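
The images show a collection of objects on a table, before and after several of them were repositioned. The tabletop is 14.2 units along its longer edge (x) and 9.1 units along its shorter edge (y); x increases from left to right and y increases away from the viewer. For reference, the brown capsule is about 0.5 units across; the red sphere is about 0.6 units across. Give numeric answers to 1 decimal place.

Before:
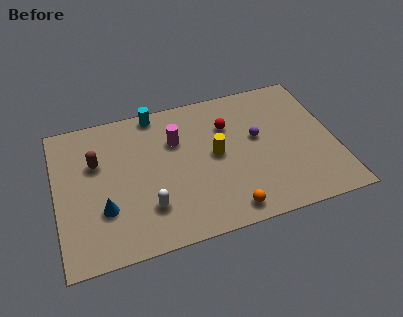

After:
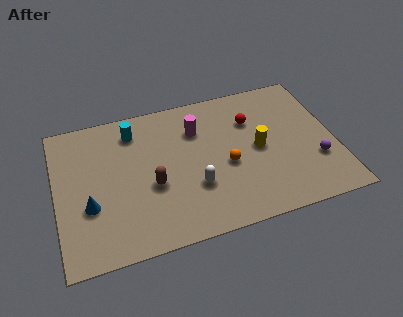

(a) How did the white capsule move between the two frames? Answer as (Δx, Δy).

(2.4, 0.6)

The white capsule started near (4.5, 2.4) and ended near (6.9, 3.0).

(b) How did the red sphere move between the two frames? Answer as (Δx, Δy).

(1.2, 0.0)

The red sphere was at about (8.9, 6.4) and moved to about (10.1, 6.4).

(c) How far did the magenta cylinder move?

1.2

From (6.2, 6.2) to (7.3, 6.6), the magenta cylinder covered √(1.1² + 0.4²) ≈ 1.2 units.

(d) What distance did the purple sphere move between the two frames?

3.6

The purple sphere moved from about (10.3, 5.2) to (13.1, 2.9), a distance of √(2.8² + 2.3²) ≈ 3.6.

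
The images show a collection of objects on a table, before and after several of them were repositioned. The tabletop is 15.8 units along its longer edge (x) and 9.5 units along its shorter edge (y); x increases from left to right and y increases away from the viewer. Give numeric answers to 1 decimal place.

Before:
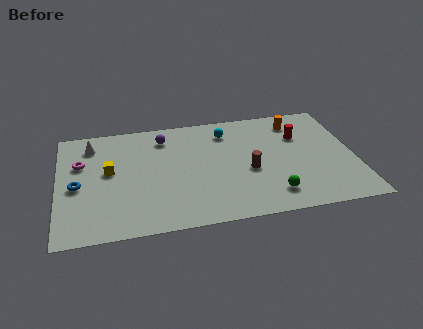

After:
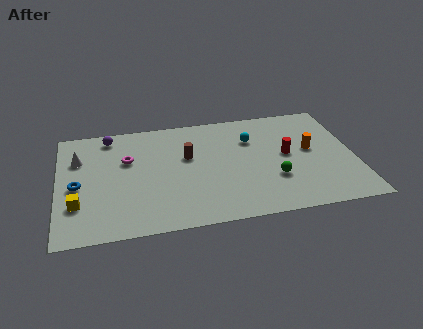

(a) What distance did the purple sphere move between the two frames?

3.0

The purple sphere moved from about (5.7, 7.7) to (2.8, 8.3), a distance of √(2.9² + 0.6²) ≈ 3.0.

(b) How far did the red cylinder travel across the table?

1.7

The red cylinder was near (13.0, 6.5) before and (12.2, 5.0) after, so it travelled √(0.8² + 1.5²) ≈ 1.7 units.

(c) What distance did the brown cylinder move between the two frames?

3.7

The brown cylinder moved from about (10.1, 4.0) to (6.9, 5.8), a distance of √(3.2² + 1.8²) ≈ 3.7.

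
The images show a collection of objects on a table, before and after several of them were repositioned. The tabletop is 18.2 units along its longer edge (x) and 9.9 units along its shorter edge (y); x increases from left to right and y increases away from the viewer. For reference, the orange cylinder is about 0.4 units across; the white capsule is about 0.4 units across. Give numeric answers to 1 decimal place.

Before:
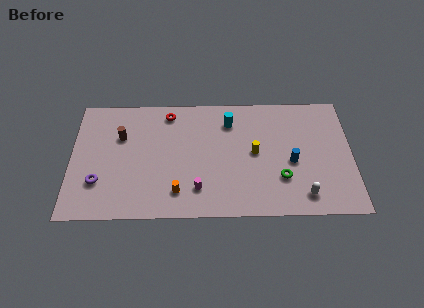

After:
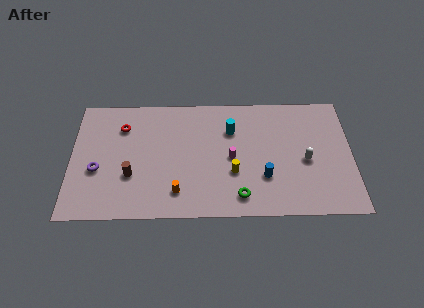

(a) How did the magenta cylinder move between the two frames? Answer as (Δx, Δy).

(2.2, 2.5)

From the two frames, the magenta cylinder sits at roughly (8.2, 2.2) before and (10.4, 4.7) after.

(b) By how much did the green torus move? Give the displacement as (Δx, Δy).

(-2.7, -1.4)

The green torus started near (13.6, 3.0) and ended near (10.9, 1.6).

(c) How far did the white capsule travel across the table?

2.8

From (15.0, 1.6) to (15.2, 4.4), the white capsule covered √(0.2² + 2.8²) ≈ 2.8 units.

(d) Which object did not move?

the orange cylinder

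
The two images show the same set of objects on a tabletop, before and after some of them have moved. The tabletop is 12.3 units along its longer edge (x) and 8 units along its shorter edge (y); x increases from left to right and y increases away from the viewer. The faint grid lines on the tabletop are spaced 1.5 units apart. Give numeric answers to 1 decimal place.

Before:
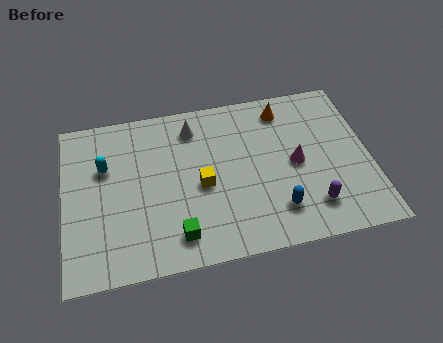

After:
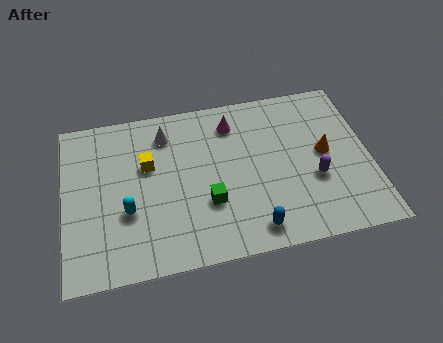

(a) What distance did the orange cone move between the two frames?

2.9

The orange cone was near (9.0, 6.7) before and (10.5, 4.2) after, so it travelled √(1.5² + 2.5²) ≈ 2.9 units.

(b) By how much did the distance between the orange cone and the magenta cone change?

+1.4

They were about 2.8 units apart before and 4.2 after — 1.4 units further apart.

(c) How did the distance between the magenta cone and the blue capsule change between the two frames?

+3.0

The distance was about 2.3 in the first image and 5.3 in the second, so they moved 3.0 units further apart.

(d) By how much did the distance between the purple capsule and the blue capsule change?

+1.8

Before: roughly 1.4 units apart; after: 3.2. That's 1.8 units further apart.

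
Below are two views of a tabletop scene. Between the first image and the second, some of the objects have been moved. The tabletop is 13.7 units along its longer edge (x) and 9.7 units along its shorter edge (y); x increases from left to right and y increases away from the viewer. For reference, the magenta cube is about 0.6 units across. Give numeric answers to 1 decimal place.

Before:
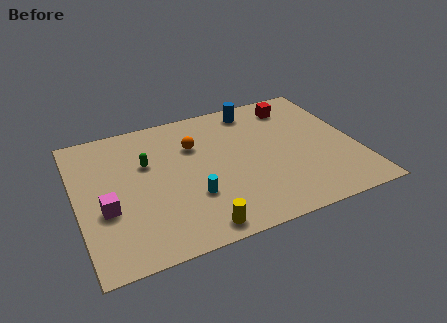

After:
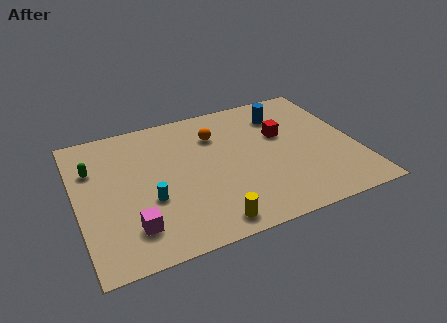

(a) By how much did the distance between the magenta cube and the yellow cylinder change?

-1.2

Before: roughly 4.9 units apart; after: 3.7. That's 1.2 units closer together.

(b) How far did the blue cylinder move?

1.6

From (9.1, 8.4) to (10.4, 7.5), the blue cylinder covered √(1.3² + 0.9²) ≈ 1.6 units.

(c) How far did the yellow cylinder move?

0.6

From (5.4, 1.0) to (6.0, 1.1), the yellow cylinder covered √(0.6² + 0.1²) ≈ 0.6 units.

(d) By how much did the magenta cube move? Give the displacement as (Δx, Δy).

(1.1, -1.6)

The magenta cube was at about (1.3, 3.7) and moved to about (2.4, 2.1).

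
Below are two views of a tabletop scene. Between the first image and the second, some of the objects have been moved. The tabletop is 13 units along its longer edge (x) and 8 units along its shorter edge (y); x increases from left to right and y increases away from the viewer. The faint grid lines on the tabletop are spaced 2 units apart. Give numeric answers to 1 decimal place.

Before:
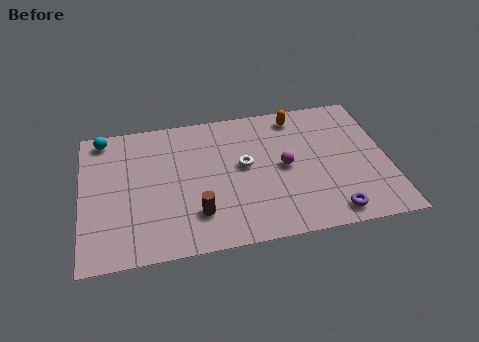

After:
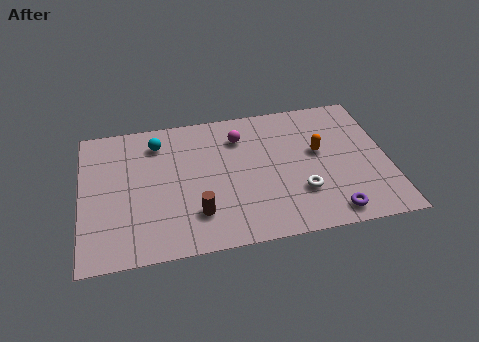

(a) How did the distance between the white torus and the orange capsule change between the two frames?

-1.1

The distance was about 3.5 in the first image and 2.4 in the second, so they moved 1.1 units closer together.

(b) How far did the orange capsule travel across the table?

2.4

The orange capsule was near (9.3, 6.9) before and (10.1, 4.6) after, so it travelled √(0.8² + 2.3²) ≈ 2.4 units.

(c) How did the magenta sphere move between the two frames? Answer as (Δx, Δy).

(-1.8, 2.1)

The magenta sphere was at about (8.6, 4.0) and moved to about (6.8, 6.1).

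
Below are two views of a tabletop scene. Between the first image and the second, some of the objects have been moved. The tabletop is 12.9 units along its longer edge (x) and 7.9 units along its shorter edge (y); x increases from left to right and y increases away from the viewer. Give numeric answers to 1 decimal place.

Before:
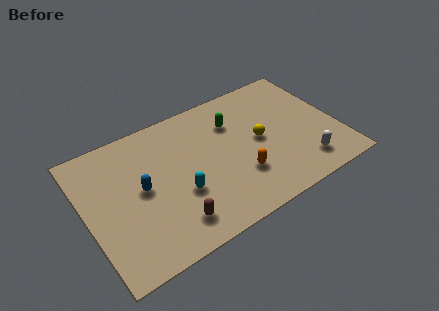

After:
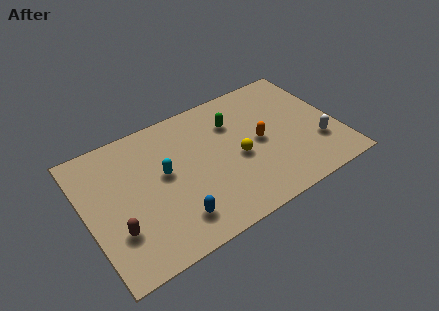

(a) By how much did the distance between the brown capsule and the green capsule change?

+1.6

They were about 5.7 units apart before and 7.3 after — 1.6 units further apart.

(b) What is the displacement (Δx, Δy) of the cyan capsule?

(-0.6, 1.5)

The cyan capsule was at about (4.6, 2.9) and moved to about (4.0, 4.4).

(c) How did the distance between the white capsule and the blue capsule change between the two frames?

-0.8

They were about 8.4 units apart before and 7.6 after — 0.8 units closer together.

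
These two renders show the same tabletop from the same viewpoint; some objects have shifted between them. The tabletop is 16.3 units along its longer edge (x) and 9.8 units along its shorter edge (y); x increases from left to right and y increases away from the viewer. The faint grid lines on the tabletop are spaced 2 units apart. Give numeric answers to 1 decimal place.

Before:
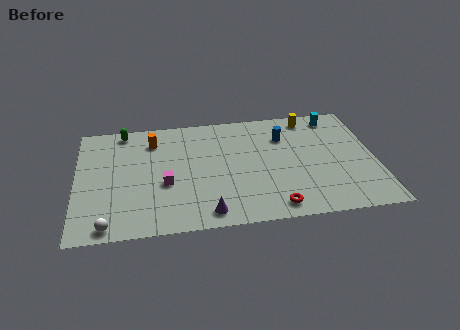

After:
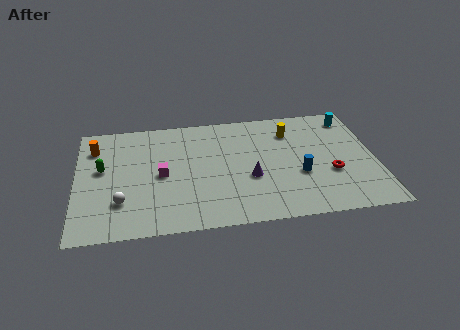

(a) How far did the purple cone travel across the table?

3.5

The purple cone moved from about (7.0, 1.2) to (9.4, 3.8), a distance of √(2.4² + 2.6²) ≈ 3.5.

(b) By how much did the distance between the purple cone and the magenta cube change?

+1.4

Before: roughly 3.5 units apart; after: 4.9. That's 1.4 units further apart.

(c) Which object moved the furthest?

the red torus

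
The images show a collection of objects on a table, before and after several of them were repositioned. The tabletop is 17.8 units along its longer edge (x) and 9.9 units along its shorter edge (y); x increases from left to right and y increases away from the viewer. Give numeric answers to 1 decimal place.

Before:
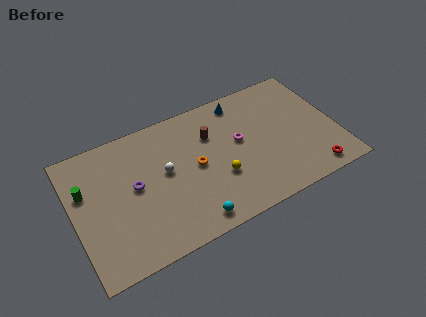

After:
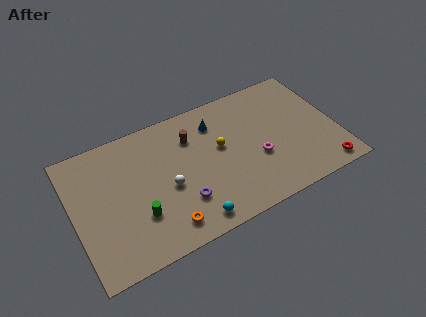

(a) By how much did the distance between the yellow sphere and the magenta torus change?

+0.3

They were about 2.7 units apart before and 3.0 after — 0.3 units further apart.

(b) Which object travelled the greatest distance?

the green cylinder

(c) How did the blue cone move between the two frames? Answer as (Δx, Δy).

(-1.9, -0.9)

The blue cone started near (11.8, 8.6) and ended near (9.9, 7.7).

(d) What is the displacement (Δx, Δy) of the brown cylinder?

(-1.3, 0.4)

The brown cylinder started near (9.5, 6.9) and ended near (8.2, 7.3).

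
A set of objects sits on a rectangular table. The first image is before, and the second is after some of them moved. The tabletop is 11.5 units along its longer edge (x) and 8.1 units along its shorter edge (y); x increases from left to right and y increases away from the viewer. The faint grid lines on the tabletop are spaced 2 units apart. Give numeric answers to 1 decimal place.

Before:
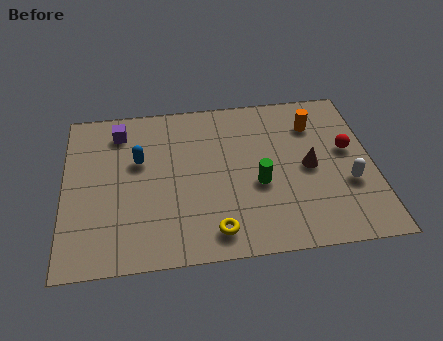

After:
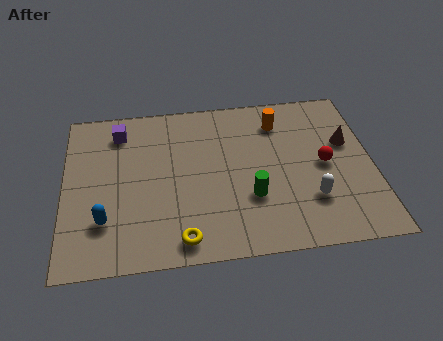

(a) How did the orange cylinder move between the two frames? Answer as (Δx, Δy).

(-1.3, 0.3)

The orange cylinder started near (9.4, 6.1) and ended near (8.1, 6.4).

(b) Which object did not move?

the purple cube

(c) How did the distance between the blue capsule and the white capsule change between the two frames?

-0.4

Before: roughly 8.0 units apart; after: 7.6. That's 0.4 units closer together.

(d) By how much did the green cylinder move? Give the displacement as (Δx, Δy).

(-0.3, -0.6)

From the two frames, the green cylinder sits at roughly (7.2, 3.3) before and (6.9, 2.7) after.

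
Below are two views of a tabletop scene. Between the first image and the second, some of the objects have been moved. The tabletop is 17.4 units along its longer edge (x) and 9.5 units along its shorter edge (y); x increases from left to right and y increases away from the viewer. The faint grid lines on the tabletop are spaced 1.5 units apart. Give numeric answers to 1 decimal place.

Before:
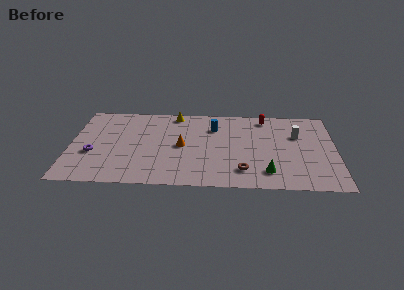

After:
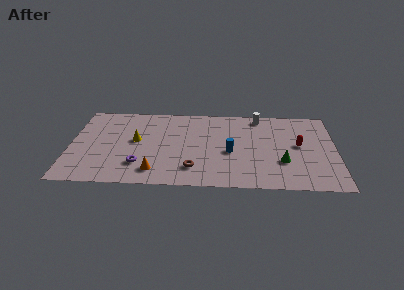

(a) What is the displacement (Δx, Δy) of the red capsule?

(2.2, -3.2)

From the two frames, the red capsule sits at roughly (12.8, 8.3) before and (15.0, 5.1) after.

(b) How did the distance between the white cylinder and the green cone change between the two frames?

+0.7

They were about 4.8 units apart before and 5.5 after — 0.7 units further apart.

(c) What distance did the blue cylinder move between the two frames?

3.1

The blue cylinder was near (9.4, 7.0) before and (10.5, 4.1) after, so it travelled √(1.1² + 2.9²) ≈ 3.1 units.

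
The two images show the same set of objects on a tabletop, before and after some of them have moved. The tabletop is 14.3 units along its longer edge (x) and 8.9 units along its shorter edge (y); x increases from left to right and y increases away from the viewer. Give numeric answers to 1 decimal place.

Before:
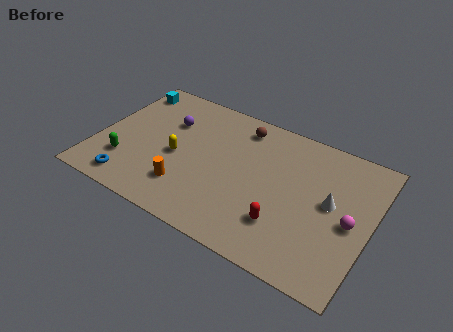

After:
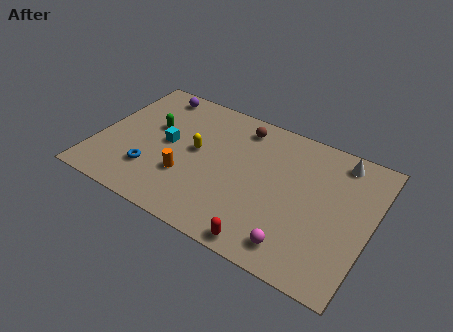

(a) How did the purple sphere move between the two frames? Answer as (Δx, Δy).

(-1.1, 1.7)

The purple sphere started near (3.4, 6.1) and ended near (2.3, 7.8).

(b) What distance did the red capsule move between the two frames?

1.7

The red capsule moved from about (10.1, 2.4) to (9.4, 0.8), a distance of √(0.7² + 1.6²) ≈ 1.7.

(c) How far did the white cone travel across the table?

2.9

The white cone was near (12.2, 4.8) before and (12.3, 7.7) after, so it travelled √(0.1² + 2.9²) ≈ 2.9 units.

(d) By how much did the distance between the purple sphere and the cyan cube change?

+0.6

Before: roughly 2.9 units apart; after: 3.5. That's 0.6 units further apart.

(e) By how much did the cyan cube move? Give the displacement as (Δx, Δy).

(2.7, -2.9)

From the two frames, the cyan cube sits at roughly (0.9, 7.5) before and (3.6, 4.6) after.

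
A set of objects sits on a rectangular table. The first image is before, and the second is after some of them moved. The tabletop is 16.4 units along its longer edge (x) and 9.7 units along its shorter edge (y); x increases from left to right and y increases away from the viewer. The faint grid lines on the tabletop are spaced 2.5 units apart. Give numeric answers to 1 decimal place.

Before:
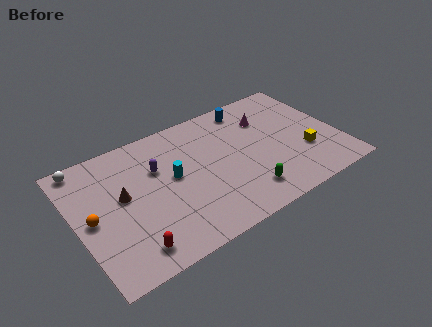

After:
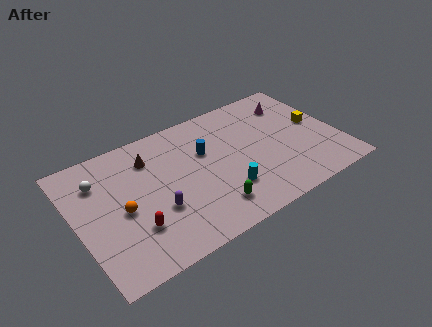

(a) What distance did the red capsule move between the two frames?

1.4

From (2.8, 1.5) to (3.2, 2.8), the red capsule covered √(0.4² + 1.3²) ≈ 1.4 units.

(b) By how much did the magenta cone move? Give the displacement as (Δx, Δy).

(1.8, 0.5)

The magenta cone was at about (12.3, 7.0) and moved to about (14.1, 7.5).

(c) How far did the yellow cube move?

2.3

From (14.1, 3.2) to (15.2, 5.2), the yellow cube covered √(1.1² + 2.0²) ≈ 2.3 units.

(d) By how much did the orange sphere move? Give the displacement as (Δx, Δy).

(1.8, -0.3)

From the two frames, the orange sphere sits at roughly (0.9, 4.7) before and (2.7, 4.4) after.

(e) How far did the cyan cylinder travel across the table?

3.9

From (6.0, 5.3) to (8.9, 2.7), the cyan cylinder covered √(2.9² + 2.6²) ≈ 3.9 units.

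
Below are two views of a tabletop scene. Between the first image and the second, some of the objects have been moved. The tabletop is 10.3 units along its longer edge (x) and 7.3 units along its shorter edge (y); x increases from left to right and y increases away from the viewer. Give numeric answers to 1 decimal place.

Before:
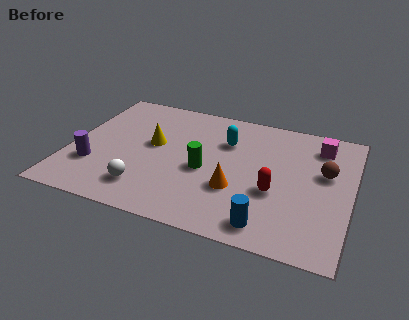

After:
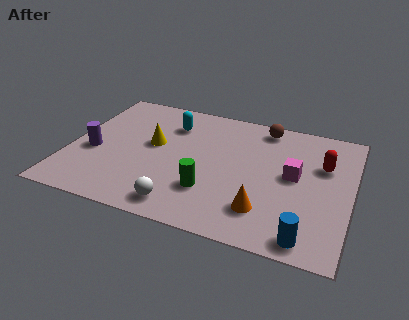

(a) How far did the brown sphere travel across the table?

3.1

From (9.3, 4.4) to (6.9, 6.4), the brown sphere covered √(2.4² + 2.0²) ≈ 3.1 units.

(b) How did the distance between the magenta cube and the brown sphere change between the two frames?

+1.3

Before: roughly 1.5 units apart; after: 2.8. That's 1.3 units further apart.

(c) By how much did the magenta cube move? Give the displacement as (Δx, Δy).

(-0.8, -2.0)

The magenta cube was at about (9.0, 5.9) and moved to about (8.2, 3.9).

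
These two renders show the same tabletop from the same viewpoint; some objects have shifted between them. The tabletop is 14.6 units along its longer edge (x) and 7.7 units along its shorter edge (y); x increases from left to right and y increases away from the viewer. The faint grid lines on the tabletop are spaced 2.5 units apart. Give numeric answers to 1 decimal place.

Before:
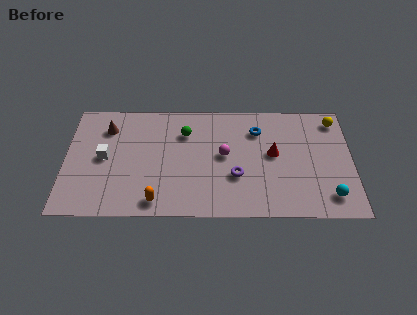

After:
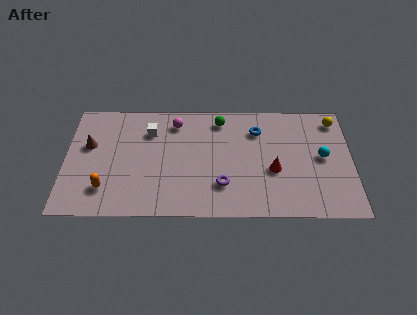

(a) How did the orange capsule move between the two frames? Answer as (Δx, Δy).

(-2.6, 0.8)

The orange capsule was at about (4.7, 1.0) and moved to about (2.1, 1.8).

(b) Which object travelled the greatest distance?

the magenta sphere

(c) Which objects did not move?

the blue torus and the yellow sphere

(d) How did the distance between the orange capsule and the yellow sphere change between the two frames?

+2.0

The distance was about 10.6 in the first image and 12.6 in the second, so they moved 2.0 units further apart.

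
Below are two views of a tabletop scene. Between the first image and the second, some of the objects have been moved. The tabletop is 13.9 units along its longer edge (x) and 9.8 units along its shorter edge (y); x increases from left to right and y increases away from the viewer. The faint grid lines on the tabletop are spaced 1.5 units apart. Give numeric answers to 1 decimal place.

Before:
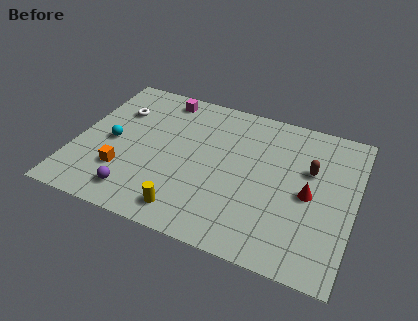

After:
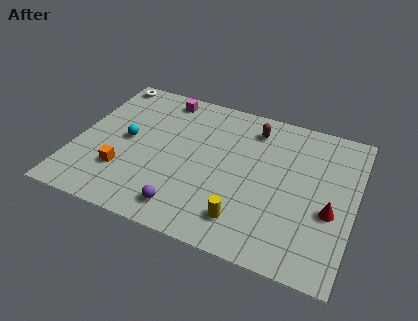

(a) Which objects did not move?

the orange cube and the magenta cube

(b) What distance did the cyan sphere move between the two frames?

0.8

From (1.8, 4.6) to (2.5, 5.0), the cyan sphere covered √(0.7² + 0.4²) ≈ 0.8 units.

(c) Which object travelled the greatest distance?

the brown capsule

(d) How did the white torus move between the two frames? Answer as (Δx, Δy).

(-0.9, 2.0)

The white torus was at about (1.8, 6.9) and moved to about (0.9, 8.9).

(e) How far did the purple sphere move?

2.5

The purple sphere moved from about (3.4, 1.6) to (5.9, 1.5), a distance of √(2.5² + 0.1²) ≈ 2.5.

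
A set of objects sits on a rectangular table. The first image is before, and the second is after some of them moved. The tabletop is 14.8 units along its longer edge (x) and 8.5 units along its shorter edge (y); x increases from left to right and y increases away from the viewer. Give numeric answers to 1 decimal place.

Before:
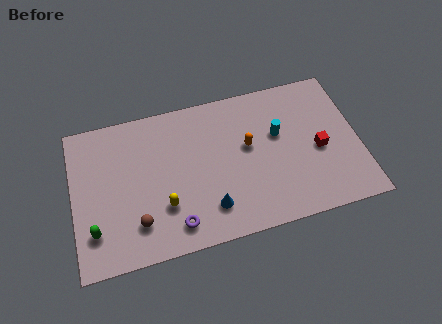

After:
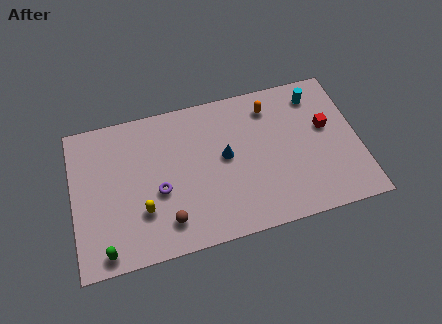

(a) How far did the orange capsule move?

2.4

From (9.1, 4.9) to (10.4, 6.9), the orange capsule covered √(1.3² + 2.0²) ≈ 2.4 units.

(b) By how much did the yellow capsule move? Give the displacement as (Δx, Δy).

(-1.1, 0.0)

The yellow capsule started near (4.6, 2.6) and ended near (3.5, 2.6).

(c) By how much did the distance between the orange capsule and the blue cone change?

-0.3

Before: roughly 3.7 units apart; after: 3.4. That's 0.3 units closer together.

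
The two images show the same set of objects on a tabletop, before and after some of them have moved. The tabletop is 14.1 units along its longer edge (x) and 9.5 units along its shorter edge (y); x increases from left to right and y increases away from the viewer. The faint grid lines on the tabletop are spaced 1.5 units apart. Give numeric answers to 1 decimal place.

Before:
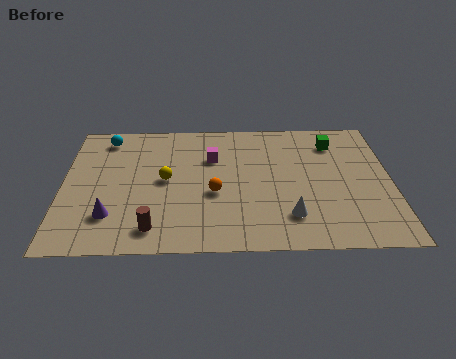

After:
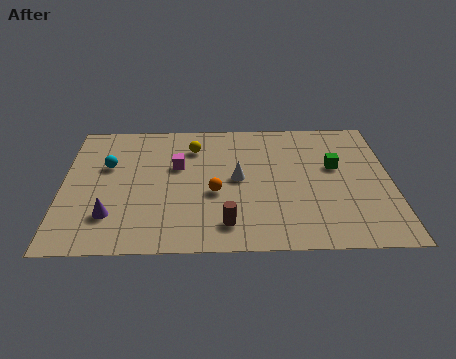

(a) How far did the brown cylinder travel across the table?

3.1

The brown cylinder was near (3.9, 1.5) before and (7.0, 1.7) after, so it travelled √(3.1² + 0.2²) ≈ 3.1 units.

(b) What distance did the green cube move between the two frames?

1.8

From (11.7, 7.5) to (11.7, 5.7), the green cube covered √(0.0² + 1.8²) ≈ 1.8 units.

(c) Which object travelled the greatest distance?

the white cone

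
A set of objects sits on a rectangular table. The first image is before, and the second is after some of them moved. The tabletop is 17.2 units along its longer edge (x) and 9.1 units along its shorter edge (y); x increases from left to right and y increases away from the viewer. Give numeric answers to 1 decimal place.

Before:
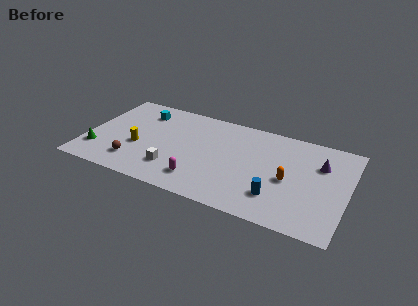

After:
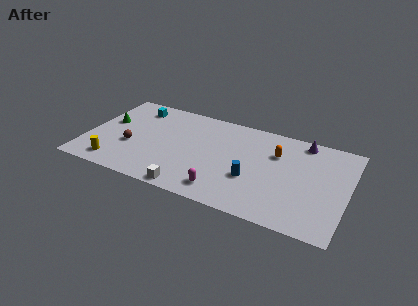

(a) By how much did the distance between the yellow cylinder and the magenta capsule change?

+2.6

The distance was about 4.6 in the first image and 7.2 in the second, so they moved 2.6 units further apart.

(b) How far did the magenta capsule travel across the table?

1.6

The magenta capsule was near (7.8, 1.9) before and (9.4, 1.5) after, so it travelled √(1.6² + 0.4²) ≈ 1.6 units.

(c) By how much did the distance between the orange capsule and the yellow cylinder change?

+1.4

The distance was about 9.9 in the first image and 11.3 in the second, so they moved 1.4 units further apart.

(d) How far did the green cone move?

3.1

The green cone moved from about (0.9, 2.3) to (1.2, 5.4), a distance of √(0.3² + 3.1²) ≈ 3.1.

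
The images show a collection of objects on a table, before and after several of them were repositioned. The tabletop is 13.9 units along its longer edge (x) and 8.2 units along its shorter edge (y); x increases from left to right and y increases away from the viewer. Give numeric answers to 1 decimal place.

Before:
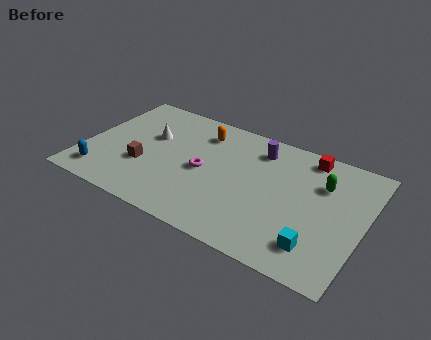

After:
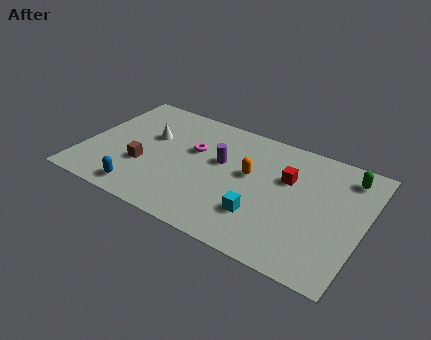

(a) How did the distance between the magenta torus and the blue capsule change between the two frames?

-0.9

They were about 5.4 units apart before and 4.5 after — 0.9 units closer together.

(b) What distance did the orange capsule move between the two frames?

3.2

From (5.5, 6.5) to (8.2, 4.7), the orange capsule covered √(2.7² + 1.8²) ≈ 3.2 units.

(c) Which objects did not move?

the white cone and the brown cube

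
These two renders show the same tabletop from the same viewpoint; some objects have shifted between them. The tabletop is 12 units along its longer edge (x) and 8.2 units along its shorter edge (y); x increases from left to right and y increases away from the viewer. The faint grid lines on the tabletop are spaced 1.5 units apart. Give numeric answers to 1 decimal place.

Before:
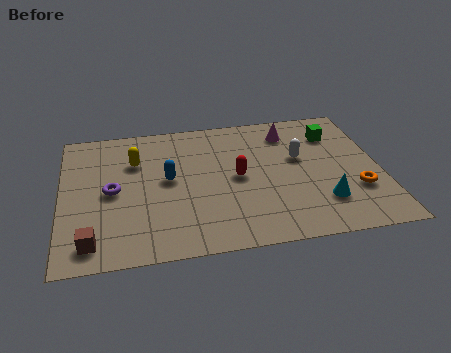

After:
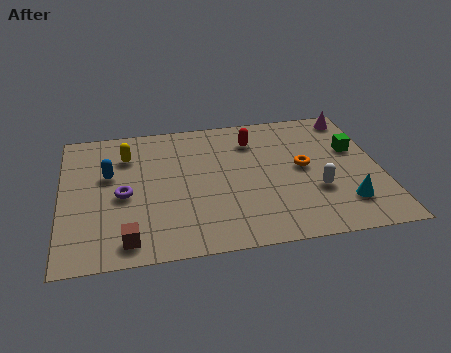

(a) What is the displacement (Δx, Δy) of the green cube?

(0.7, -1.1)

From the two frames, the green cube sits at roughly (10.4, 6.2) before and (11.1, 5.1) after.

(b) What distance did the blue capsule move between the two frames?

2.3

The blue capsule was near (4.0, 4.4) before and (1.8, 5.0) after, so it travelled √(2.2² + 0.6²) ≈ 2.3 units.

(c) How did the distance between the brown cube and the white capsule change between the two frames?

-1.4

Before: roughly 8.7 units apart; after: 7.3. That's 1.4 units closer together.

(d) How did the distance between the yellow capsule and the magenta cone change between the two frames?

+2.8

The distance was about 6.0 in the first image and 8.8 in the second, so they moved 2.8 units further apart.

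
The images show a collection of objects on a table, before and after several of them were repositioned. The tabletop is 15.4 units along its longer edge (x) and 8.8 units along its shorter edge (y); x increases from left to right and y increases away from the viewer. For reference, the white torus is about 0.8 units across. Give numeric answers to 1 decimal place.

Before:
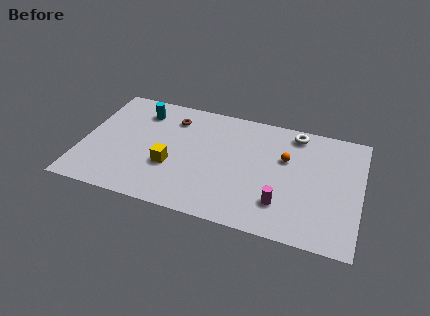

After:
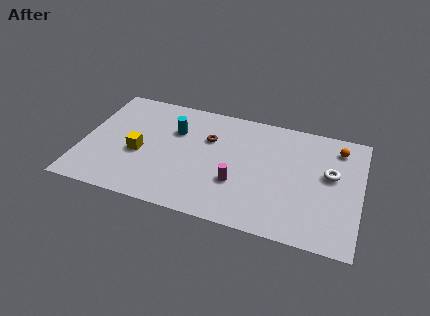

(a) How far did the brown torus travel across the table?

2.3

From (4.8, 6.9) to (6.9, 5.9), the brown torus covered √(2.1² + 1.0²) ≈ 2.3 units.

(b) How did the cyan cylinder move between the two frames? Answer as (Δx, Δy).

(2.0, -1.0)

The cyan cylinder was at about (3.0, 7.0) and moved to about (5.0, 6.0).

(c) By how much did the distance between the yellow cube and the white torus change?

+2.6

The distance was about 8.0 in the first image and 10.6 in the second, so they moved 2.6 units further apart.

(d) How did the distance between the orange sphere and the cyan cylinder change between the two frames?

+0.8

They were about 8.3 units apart before and 9.1 after — 0.8 units further apart.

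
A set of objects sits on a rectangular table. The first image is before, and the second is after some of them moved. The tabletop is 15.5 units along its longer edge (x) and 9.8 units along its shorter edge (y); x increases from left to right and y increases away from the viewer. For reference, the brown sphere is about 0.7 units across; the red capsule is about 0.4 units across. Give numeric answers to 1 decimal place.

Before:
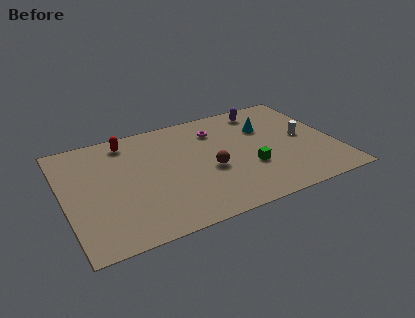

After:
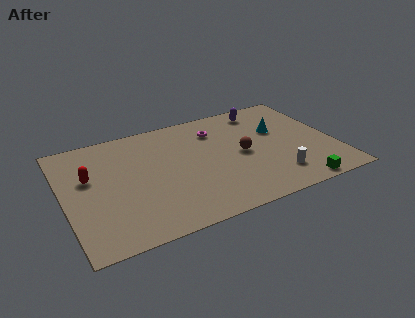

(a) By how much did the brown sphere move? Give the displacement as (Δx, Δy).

(2.0, 0.7)

The brown sphere started near (8.2, 4.1) and ended near (10.2, 4.8).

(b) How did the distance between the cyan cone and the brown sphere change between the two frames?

-1.7

Before: roughly 4.4 units apart; after: 2.7. That's 1.7 units closer together.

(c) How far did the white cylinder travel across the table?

3.5

The white cylinder was near (13.8, 5.0) before and (11.8, 2.1) after, so it travelled √(2.0² + 2.9²) ≈ 3.5 units.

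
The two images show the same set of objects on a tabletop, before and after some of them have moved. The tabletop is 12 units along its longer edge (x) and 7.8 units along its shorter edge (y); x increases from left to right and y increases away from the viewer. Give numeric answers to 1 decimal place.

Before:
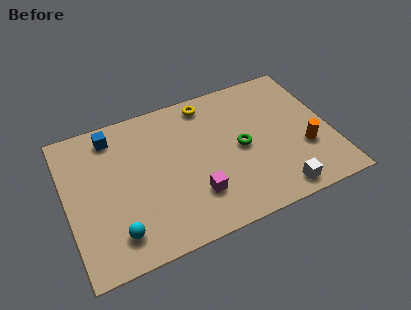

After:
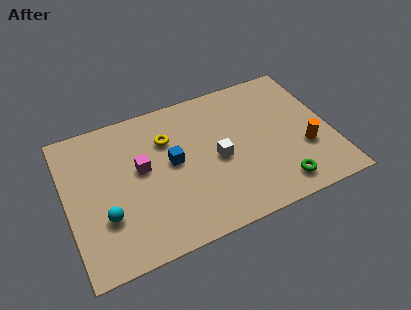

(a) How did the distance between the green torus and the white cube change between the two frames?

+0.3

The distance was about 3.2 in the first image and 3.5 in the second, so they moved 0.3 units further apart.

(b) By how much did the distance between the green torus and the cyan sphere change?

+1.5

They were about 6.3 units apart before and 7.8 after — 1.5 units further apart.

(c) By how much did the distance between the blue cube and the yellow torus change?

-3.1

Before: roughly 4.4 units apart; after: 1.3. That's 3.1 units closer together.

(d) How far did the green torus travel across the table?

3.0

The green torus moved from about (7.9, 3.8) to (9.3, 1.2), a distance of √(1.4² + 2.6²) ≈ 3.0.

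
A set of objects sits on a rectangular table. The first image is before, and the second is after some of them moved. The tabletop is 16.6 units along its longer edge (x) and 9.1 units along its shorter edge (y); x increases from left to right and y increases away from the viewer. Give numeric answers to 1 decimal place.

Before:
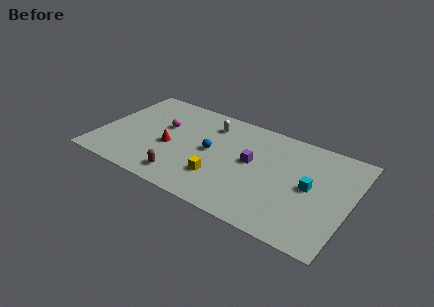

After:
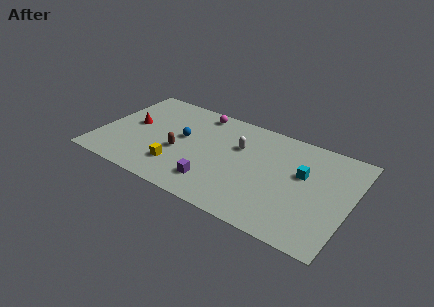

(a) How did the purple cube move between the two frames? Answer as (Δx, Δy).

(-2.1, -3.0)

The purple cube was at about (10.1, 5.0) and moved to about (8.0, 2.0).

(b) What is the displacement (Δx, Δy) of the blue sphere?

(-2.0, 0.4)

The blue sphere was at about (7.4, 4.7) and moved to about (5.4, 5.1).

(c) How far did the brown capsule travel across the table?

2.3

The brown capsule moved from about (6.0, 1.5) to (5.4, 3.7), a distance of √(0.6² + 2.2²) ≈ 2.3.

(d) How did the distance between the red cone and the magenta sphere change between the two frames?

+3.3

The distance was about 1.8 in the first image and 5.1 in the second, so they moved 3.3 units further apart.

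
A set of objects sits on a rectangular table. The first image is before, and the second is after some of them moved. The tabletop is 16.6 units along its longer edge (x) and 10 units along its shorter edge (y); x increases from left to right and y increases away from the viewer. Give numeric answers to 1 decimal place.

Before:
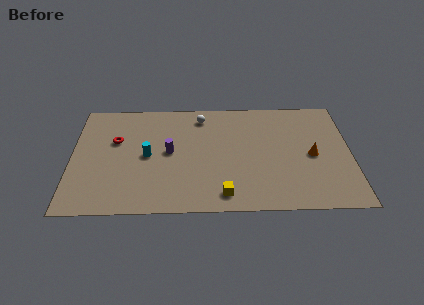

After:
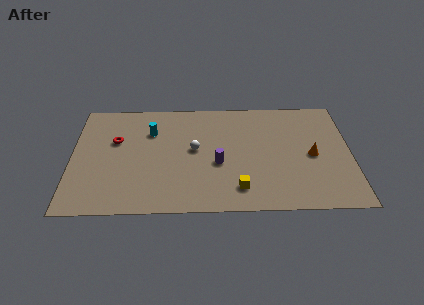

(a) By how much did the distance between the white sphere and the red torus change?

-0.7

They were about 5.5 units apart before and 4.8 after — 0.7 units closer together.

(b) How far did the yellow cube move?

1.0

From (9.0, 1.4) to (9.9, 1.9), the yellow cube covered √(0.9² + 0.5²) ≈ 1.0 units.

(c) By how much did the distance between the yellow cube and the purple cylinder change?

-2.5

The distance was about 5.0 in the first image and 2.5 in the second, so they moved 2.5 units closer together.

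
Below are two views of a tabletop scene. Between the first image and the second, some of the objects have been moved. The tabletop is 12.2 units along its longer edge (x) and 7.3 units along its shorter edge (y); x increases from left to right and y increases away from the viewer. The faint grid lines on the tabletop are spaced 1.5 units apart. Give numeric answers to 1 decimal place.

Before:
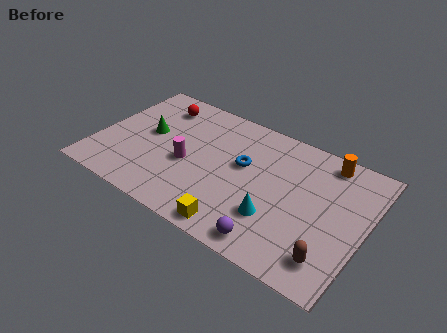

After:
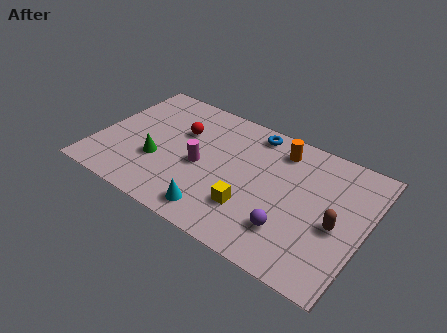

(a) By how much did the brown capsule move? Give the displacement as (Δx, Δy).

(0.0, 1.8)

From the two frames, the brown capsule sits at roughly (11.0, 1.4) before and (11.0, 3.2) after.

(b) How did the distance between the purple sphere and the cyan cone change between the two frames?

+2.0

They were about 1.3 units apart before and 3.3 after — 2.0 units further apart.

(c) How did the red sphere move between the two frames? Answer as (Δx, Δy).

(1.3, -1.1)

The red sphere started near (2.3, 5.9) and ended near (3.6, 4.8).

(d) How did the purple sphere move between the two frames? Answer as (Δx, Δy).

(0.6, 1.0)

The purple sphere was at about (8.5, 0.9) and moved to about (9.1, 1.9).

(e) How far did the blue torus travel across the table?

2.1

The blue torus was near (6.6, 4.3) before and (6.7, 6.4) after, so it travelled √(0.1² + 2.1²) ≈ 2.1 units.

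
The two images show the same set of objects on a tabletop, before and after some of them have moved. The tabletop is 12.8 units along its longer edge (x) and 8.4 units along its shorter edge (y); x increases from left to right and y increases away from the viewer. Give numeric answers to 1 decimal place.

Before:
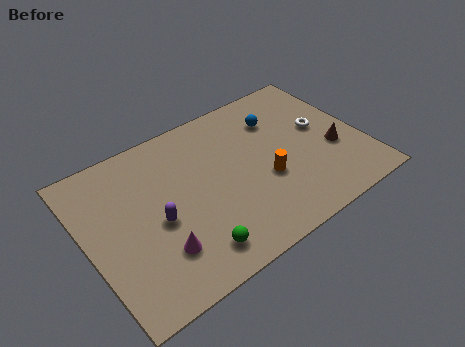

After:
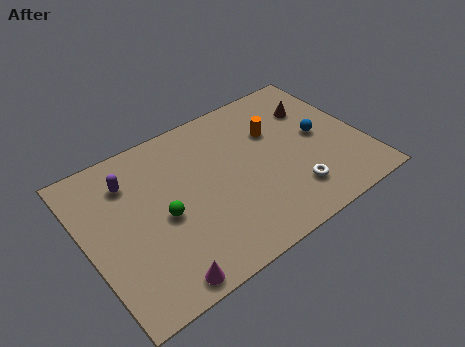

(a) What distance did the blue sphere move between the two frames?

2.5

The blue sphere was near (9.3, 6.2) before and (10.9, 4.3) after, so it travelled √(1.6² + 1.9²) ≈ 2.5 units.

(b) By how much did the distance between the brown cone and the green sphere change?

+0.6

Before: roughly 7.3 units apart; after: 7.9. That's 0.6 units further apart.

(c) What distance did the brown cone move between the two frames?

2.8

From (11.4, 3.2) to (11.0, 6.0), the brown cone covered √(0.4² + 2.8²) ≈ 2.8 units.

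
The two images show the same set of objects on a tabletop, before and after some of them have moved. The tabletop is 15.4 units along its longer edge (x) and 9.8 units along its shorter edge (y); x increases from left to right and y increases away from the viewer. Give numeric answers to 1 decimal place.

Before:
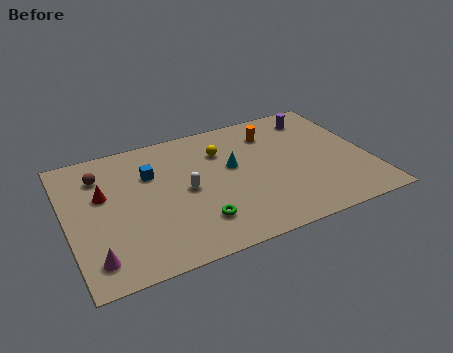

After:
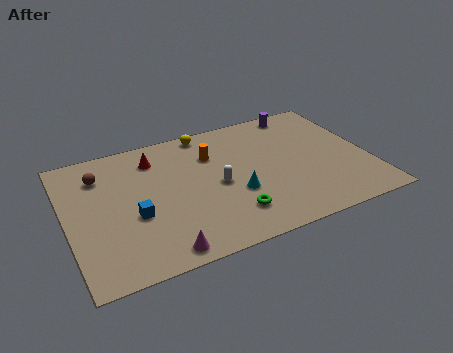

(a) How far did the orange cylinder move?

3.3

The orange cylinder was near (10.8, 7.6) before and (7.6, 7.0) after, so it travelled √(3.2² + 0.6²) ≈ 3.3 units.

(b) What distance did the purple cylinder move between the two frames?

1.0

The purple cylinder moved from about (13.2, 8.1) to (12.5, 8.8), a distance of √(0.7² + 0.7²) ≈ 1.0.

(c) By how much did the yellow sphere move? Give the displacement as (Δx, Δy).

(-0.6, 1.8)

From the two frames, the yellow sphere sits at roughly (8.1, 7.1) before and (7.5, 8.9) after.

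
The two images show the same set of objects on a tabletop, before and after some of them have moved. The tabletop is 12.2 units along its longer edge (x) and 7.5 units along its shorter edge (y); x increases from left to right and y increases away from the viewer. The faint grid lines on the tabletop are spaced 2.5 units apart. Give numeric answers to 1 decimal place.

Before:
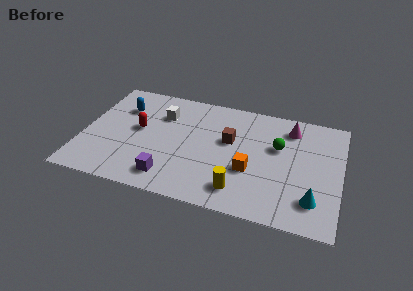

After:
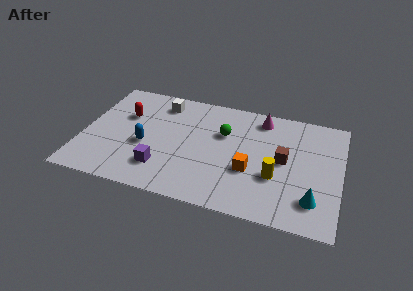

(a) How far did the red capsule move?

1.1

From (2.6, 4.1) to (1.9, 4.9), the red capsule covered √(0.7² + 0.8²) ≈ 1.1 units.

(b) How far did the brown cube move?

2.7

The brown cube moved from about (6.9, 4.5) to (9.5, 3.9), a distance of √(2.6² + 0.6²) ≈ 2.7.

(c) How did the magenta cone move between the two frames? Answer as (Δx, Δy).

(-1.4, 0.3)

From the two frames, the magenta cone sits at roughly (9.7, 6.1) before and (8.3, 6.4) after.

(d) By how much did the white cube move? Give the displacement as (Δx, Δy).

(-0.1, 0.8)

The white cube started near (3.6, 5.4) and ended near (3.5, 6.2).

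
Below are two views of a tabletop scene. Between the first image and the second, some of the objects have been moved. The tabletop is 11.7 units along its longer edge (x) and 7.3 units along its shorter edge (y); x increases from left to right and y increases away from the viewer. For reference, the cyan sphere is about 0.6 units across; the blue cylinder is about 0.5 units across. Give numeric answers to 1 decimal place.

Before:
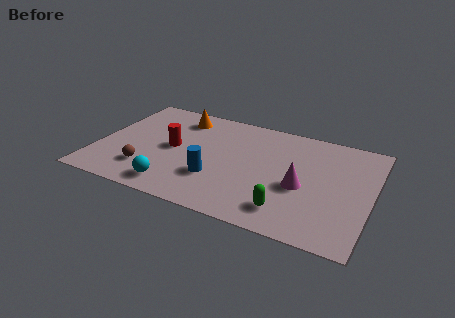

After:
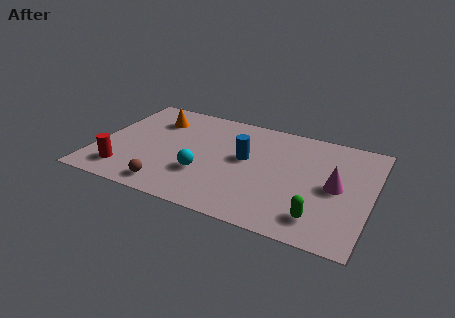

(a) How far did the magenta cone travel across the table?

1.5

From (8.8, 3.1) to (10.2, 3.6), the magenta cone covered √(1.4² + 0.5²) ≈ 1.5 units.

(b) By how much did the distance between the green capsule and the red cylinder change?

+2.6

They were about 5.7 units apart before and 8.3 after — 2.6 units further apart.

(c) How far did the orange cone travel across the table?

1.1

The orange cone moved from about (3.2, 6.0) to (2.2, 5.5), a distance of √(1.0² + 0.5²) ≈ 1.1.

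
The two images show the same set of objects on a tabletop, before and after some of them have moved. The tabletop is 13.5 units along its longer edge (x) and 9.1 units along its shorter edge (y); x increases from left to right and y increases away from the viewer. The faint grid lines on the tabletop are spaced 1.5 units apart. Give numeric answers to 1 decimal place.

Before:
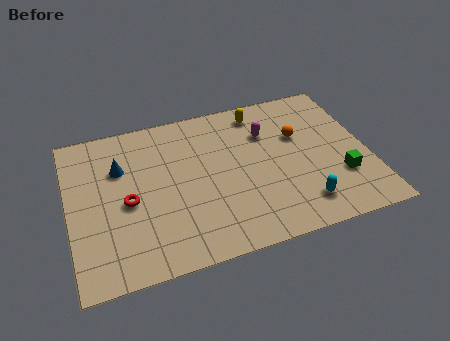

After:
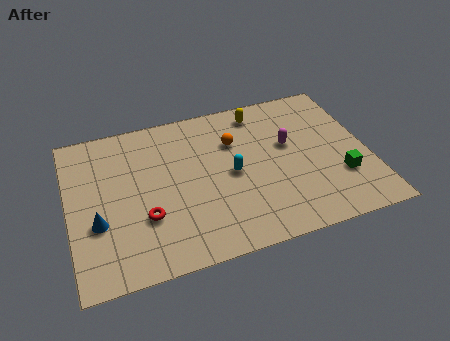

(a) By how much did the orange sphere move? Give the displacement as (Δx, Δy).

(-2.9, 0.5)

The orange sphere started near (10.5, 5.8) and ended near (7.6, 6.3).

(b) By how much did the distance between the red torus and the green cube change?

-0.8

The distance was about 9.6 in the first image and 8.8 in the second, so they moved 0.8 units closer together.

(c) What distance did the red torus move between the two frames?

1.3

From (2.6, 4.1) to (3.3, 3.0), the red torus covered √(0.7² + 1.1²) ≈ 1.3 units.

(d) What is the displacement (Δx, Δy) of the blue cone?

(-1.2, -2.9)

The blue cone started near (2.4, 6.2) and ended near (1.2, 3.3).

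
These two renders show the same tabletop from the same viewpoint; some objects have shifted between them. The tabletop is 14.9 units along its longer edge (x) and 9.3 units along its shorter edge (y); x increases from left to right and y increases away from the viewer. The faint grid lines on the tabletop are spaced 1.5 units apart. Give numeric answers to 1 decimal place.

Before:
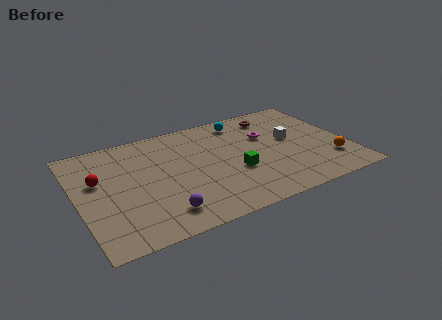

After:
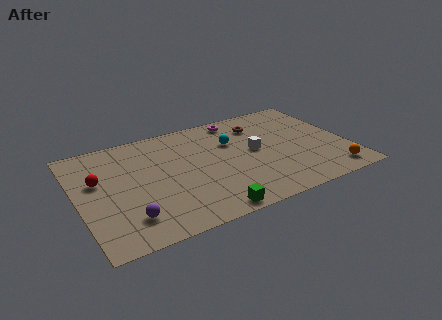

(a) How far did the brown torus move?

1.0

From (11.3, 7.7) to (10.4, 7.2), the brown torus covered √(0.9² + 0.5²) ≈ 1.0 units.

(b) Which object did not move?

the red sphere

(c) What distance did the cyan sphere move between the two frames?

1.9

The cyan sphere was near (9.5, 7.9) before and (8.7, 6.2) after, so it travelled √(0.8² + 1.7²) ≈ 1.9 units.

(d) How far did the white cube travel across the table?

2.1

The white cube was near (11.9, 5.2) before and (9.8, 4.9) after, so it travelled √(2.1² + 0.3²) ≈ 2.1 units.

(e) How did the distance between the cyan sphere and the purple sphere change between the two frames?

-0.6

The distance was about 8.2 in the first image and 7.6 in the second, so they moved 0.6 units closer together.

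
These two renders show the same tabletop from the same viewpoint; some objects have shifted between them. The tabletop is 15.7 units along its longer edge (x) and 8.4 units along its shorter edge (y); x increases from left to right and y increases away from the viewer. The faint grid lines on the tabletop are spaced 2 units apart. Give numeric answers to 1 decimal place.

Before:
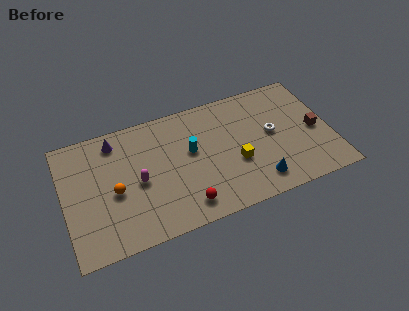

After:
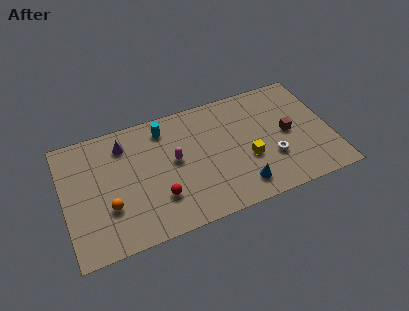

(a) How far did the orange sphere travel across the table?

1.0

The orange sphere moved from about (2.9, 3.7) to (2.5, 2.8), a distance of √(0.4² + 0.9²) ≈ 1.0.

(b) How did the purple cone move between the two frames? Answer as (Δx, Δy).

(0.5, -0.4)

From the two frames, the purple cone sits at roughly (3.2, 7.1) before and (3.7, 6.7) after.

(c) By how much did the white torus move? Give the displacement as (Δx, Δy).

(-0.2, -1.7)

The white torus started near (12.3, 4.5) and ended near (12.1, 2.8).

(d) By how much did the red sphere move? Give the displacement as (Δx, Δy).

(-1.4, 1.0)

From the two frames, the red sphere sits at roughly (6.8, 1.4) before and (5.4, 2.4) after.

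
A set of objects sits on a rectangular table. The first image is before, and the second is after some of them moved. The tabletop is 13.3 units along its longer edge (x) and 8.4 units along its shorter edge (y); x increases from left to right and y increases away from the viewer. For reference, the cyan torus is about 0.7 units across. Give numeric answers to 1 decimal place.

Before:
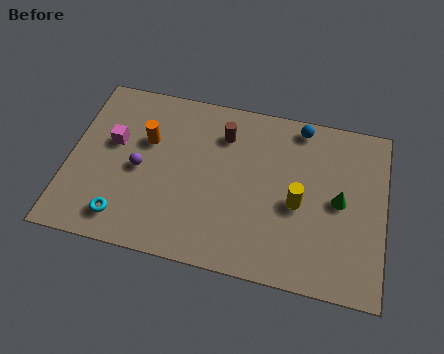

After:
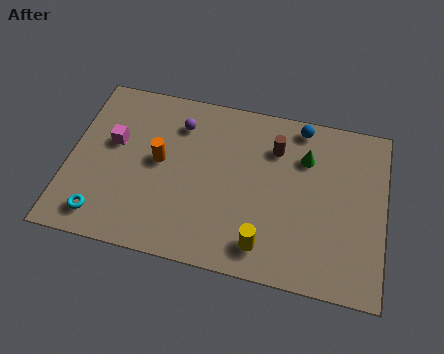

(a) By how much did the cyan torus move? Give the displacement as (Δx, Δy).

(-0.9, -0.1)

The cyan torus started near (2.5, 1.4) and ended near (1.6, 1.3).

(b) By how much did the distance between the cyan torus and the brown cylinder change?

+2.2

The distance was about 6.3 in the first image and 8.5 in the second, so they moved 2.2 units further apart.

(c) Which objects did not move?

the magenta cube and the blue sphere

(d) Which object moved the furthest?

the purple sphere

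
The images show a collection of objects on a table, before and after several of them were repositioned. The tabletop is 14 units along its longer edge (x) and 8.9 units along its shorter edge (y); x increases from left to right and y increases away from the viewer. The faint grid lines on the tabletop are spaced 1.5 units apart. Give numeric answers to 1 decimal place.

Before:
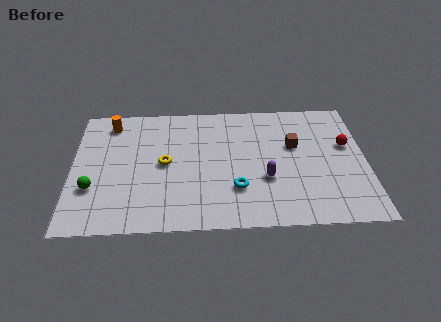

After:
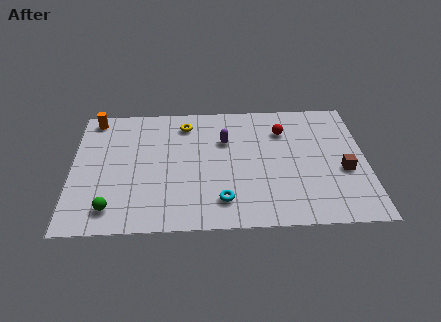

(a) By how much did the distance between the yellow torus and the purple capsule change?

-2.7

The distance was about 5.0 in the first image and 2.3 in the second, so they moved 2.7 units closer together.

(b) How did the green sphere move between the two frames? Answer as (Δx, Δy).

(0.9, -1.4)

The green sphere was at about (1.0, 2.9) and moved to about (1.9, 1.5).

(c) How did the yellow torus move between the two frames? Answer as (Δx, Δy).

(1.0, 2.8)

The yellow torus started near (4.4, 4.5) and ended near (5.4, 7.3).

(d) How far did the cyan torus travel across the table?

1.1

From (7.8, 2.6) to (7.1, 1.8), the cyan torus covered √(0.7² + 0.8²) ≈ 1.1 units.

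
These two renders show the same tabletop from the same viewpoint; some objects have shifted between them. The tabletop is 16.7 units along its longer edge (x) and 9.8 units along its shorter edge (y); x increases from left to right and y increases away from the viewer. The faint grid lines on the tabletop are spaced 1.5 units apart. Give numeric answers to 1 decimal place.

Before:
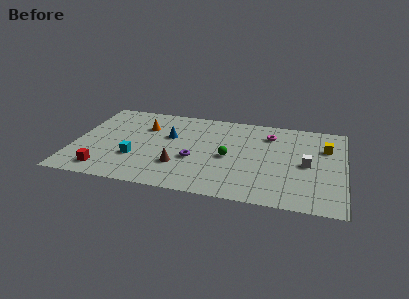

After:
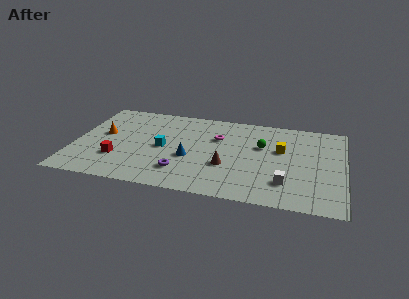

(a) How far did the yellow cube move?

2.8

From (15.5, 6.8) to (12.8, 6.0), the yellow cube covered √(2.7² + 0.8²) ≈ 2.8 units.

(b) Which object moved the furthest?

the magenta torus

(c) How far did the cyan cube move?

2.2

The cyan cube moved from about (3.9, 3.2) to (5.5, 4.7), a distance of √(1.6² + 1.5²) ≈ 2.2.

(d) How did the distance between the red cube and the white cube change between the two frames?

-2.3

They were about 12.7 units apart before and 10.4 after — 2.3 units closer together.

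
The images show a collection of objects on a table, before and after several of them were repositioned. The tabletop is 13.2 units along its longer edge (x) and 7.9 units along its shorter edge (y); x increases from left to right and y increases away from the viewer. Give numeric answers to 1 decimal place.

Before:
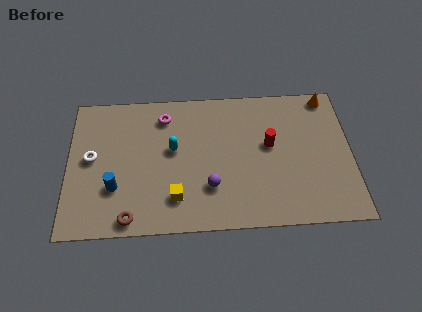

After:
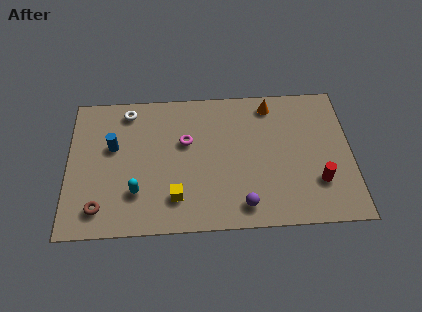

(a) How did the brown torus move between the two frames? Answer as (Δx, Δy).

(-1.4, 0.6)

The brown torus was at about (2.9, 0.8) and moved to about (1.5, 1.4).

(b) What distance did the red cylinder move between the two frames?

3.1

The red cylinder was near (9.4, 4.5) before and (11.6, 2.3) after, so it travelled √(2.2² + 2.2²) ≈ 3.1 units.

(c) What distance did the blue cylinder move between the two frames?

2.3

From (2.2, 2.5) to (2.1, 4.8), the blue cylinder covered √(0.1² + 2.3²) ≈ 2.3 units.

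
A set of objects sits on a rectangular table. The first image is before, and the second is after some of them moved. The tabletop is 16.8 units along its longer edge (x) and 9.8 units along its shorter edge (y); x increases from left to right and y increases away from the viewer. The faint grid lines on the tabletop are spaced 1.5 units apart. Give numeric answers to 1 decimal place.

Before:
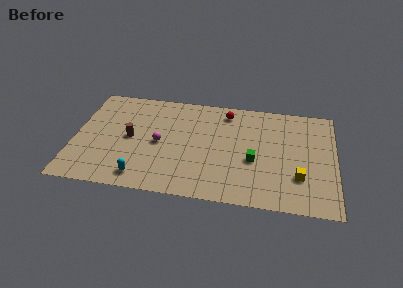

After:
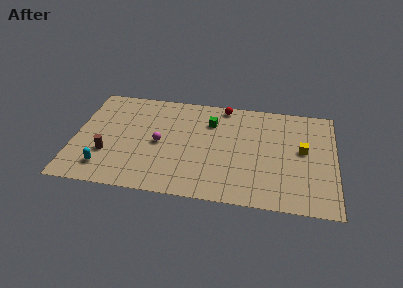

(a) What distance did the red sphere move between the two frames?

0.6

From (9.7, 8.3) to (9.5, 8.9), the red sphere covered √(0.2² + 0.6²) ≈ 0.6 units.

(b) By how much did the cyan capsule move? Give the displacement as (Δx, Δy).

(-2.4, 0.5)

From the two frames, the cyan capsule sits at roughly (4.5, 1.4) before and (2.1, 1.9) after.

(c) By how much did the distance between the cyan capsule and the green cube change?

+0.9

Before: roughly 7.6 units apart; after: 8.5. That's 0.9 units further apart.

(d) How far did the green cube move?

4.3

From (11.6, 4.0) to (8.7, 7.2), the green cube covered √(2.9² + 3.2²) ≈ 4.3 units.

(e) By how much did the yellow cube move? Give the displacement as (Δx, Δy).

(0.2, 2.5)

The yellow cube started near (14.5, 2.9) and ended near (14.7, 5.4).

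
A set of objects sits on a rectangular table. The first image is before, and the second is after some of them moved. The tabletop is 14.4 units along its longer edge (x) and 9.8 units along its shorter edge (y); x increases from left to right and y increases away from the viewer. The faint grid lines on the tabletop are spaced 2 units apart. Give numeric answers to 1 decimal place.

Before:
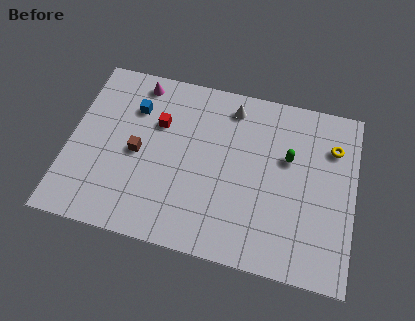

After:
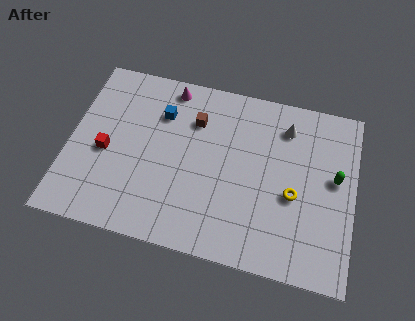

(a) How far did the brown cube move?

3.7

The brown cube moved from about (3.5, 4.6) to (6.2, 7.1), a distance of √(2.7² + 2.5²) ≈ 3.7.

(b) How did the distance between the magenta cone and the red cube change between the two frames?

+2.9

They were about 2.4 units apart before and 5.3 after — 2.9 units further apart.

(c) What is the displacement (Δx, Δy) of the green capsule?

(2.4, -0.6)

From the two frames, the green capsule sits at roughly (11.0, 6.1) before and (13.4, 5.5) after.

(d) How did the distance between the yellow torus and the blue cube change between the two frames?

-2.6

The distance was about 10.1 in the first image and 7.5 in the second, so they moved 2.6 units closer together.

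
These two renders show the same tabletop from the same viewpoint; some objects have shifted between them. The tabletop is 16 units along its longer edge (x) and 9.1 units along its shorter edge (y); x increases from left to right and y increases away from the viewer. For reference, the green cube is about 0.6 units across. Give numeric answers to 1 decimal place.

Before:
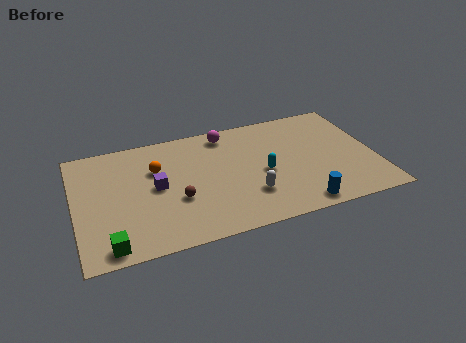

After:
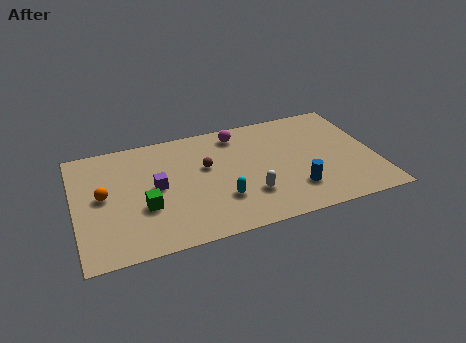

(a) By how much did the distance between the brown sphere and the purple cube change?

+1.2

They were about 1.6 units apart before and 2.8 after — 1.2 units further apart.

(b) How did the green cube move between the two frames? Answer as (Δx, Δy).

(2.0, 2.3)

The green cube was at about (1.6, 1.0) and moved to about (3.6, 3.3).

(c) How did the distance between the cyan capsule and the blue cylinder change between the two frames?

+0.4

Before: roughly 3.5 units apart; after: 3.9. That's 0.4 units further apart.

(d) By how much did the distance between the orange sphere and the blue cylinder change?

+1.5

Before: roughly 8.8 units apart; after: 10.3. That's 1.5 units further apart.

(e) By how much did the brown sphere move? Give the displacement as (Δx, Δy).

(1.7, 2.1)

From the two frames, the brown sphere sits at roughly (5.3, 3.4) before and (7.0, 5.5) after.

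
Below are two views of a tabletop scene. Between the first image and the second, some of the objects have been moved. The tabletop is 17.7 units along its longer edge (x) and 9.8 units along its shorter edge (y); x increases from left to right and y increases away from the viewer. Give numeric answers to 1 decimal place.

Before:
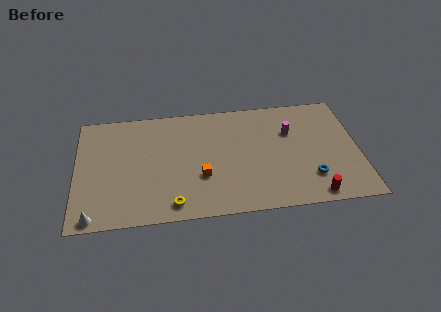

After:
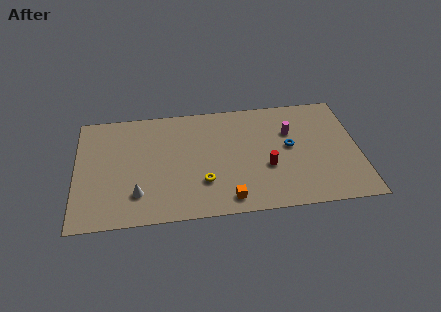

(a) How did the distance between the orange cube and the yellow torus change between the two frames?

-0.6

Before: roughly 2.8 units apart; after: 2.2. That's 0.6 units closer together.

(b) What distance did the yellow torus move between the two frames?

2.5

The yellow torus was near (6.0, 1.3) before and (7.9, 2.9) after, so it travelled √(1.9² + 1.6²) ≈ 2.5 units.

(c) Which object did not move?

the magenta cylinder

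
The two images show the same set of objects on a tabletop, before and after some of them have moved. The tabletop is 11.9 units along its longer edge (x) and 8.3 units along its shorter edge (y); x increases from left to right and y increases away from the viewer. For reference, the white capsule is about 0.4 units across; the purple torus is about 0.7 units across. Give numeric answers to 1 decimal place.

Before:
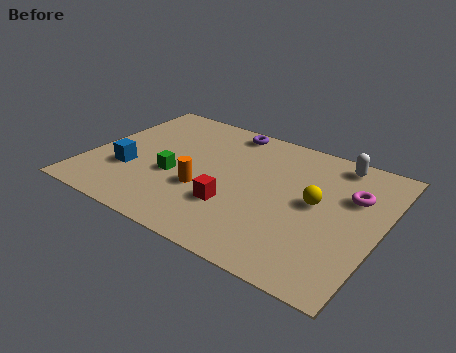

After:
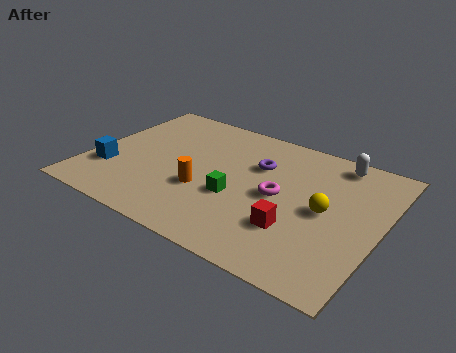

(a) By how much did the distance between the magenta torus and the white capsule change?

+1.7

They were about 2.0 units apart before and 3.7 after — 1.7 units further apart.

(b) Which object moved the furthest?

the magenta torus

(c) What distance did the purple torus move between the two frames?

2.4

From (5.1, 7.4) to (6.7, 5.6), the purple torus covered √(1.6² + 1.8²) ≈ 2.4 units.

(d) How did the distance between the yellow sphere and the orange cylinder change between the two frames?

+0.3

Before: roughly 4.6 units apart; after: 4.9. That's 0.3 units further apart.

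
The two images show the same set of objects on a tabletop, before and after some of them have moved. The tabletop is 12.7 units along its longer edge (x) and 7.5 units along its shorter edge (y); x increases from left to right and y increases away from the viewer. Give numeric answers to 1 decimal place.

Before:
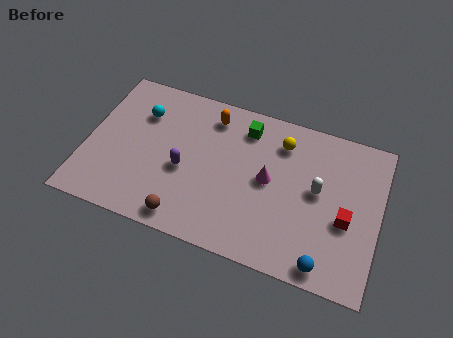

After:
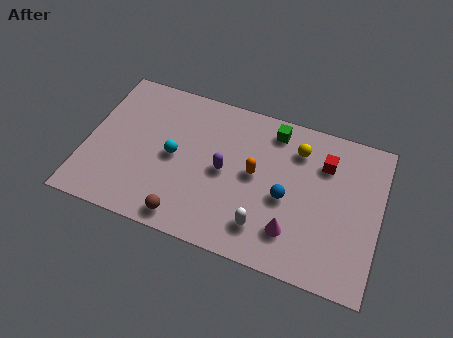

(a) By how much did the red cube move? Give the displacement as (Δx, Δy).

(-1.1, 2.4)

From the two frames, the red cube sits at roughly (11.3, 3.1) before and (10.2, 5.5) after.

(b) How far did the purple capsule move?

1.8

The purple capsule was near (4.3, 3.2) before and (6.0, 3.7) after, so it travelled √(1.7² + 0.5²) ≈ 1.8 units.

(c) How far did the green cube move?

1.2

The green cube moved from about (6.7, 6.1) to (7.9, 6.4), a distance of √(1.2² + 0.3²) ≈ 1.2.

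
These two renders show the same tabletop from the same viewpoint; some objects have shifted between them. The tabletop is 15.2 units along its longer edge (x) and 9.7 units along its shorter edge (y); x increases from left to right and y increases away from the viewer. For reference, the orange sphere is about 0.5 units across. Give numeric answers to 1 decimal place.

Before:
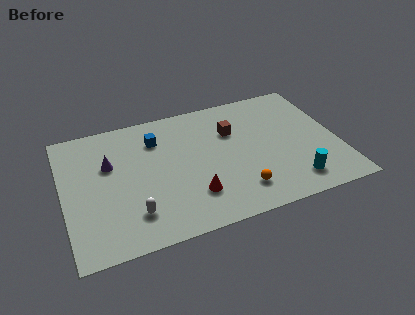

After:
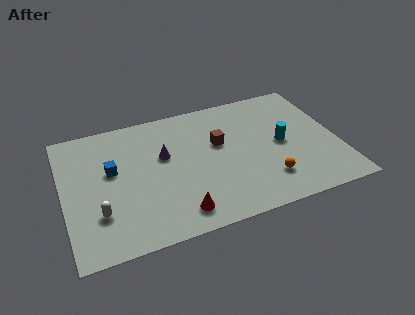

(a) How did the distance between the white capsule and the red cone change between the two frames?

+1.1

Before: roughly 3.3 units apart; after: 4.4. That's 1.1 units further apart.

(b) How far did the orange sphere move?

1.6

The orange sphere was near (9.4, 2.0) before and (11.0, 2.3) after, so it travelled √(1.6² + 0.3²) ≈ 1.6 units.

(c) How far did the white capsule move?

1.9

The white capsule moved from about (3.6, 2.2) to (1.8, 2.8), a distance of √(1.8² + 0.6²) ≈ 1.9.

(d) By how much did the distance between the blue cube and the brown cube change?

+1.7

The distance was about 4.3 in the first image and 6.0 in the second, so they moved 1.7 units further apart.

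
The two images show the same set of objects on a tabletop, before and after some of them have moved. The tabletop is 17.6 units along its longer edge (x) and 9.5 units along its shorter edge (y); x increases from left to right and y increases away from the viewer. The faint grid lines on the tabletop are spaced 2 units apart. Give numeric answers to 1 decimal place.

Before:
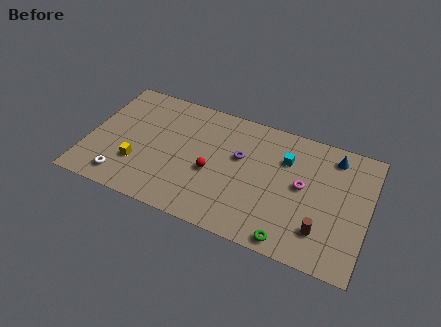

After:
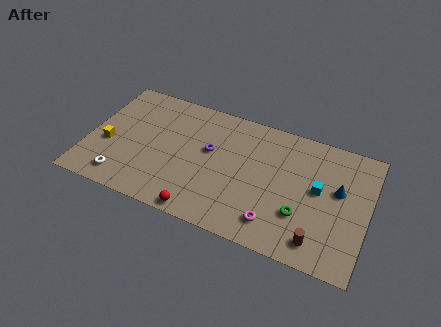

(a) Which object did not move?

the white torus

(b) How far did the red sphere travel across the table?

3.2

The red sphere was near (7.9, 4.0) before and (7.6, 0.8) after, so it travelled √(0.3² + 3.2²) ≈ 3.2 units.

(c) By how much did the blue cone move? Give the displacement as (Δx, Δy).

(0.5, -2.4)

The blue cone was at about (15.2, 8.0) and moved to about (15.7, 5.6).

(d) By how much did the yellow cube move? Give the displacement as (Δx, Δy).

(-2.0, 0.9)

From the two frames, the yellow cube sits at roughly (3.3, 2.9) before and (1.3, 3.8) after.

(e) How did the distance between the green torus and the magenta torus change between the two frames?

-2.3

The distance was about 4.2 in the first image and 1.9 in the second, so they moved 2.3 units closer together.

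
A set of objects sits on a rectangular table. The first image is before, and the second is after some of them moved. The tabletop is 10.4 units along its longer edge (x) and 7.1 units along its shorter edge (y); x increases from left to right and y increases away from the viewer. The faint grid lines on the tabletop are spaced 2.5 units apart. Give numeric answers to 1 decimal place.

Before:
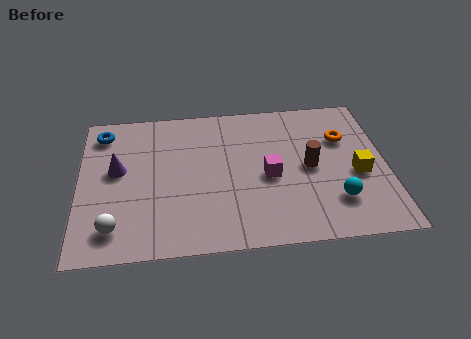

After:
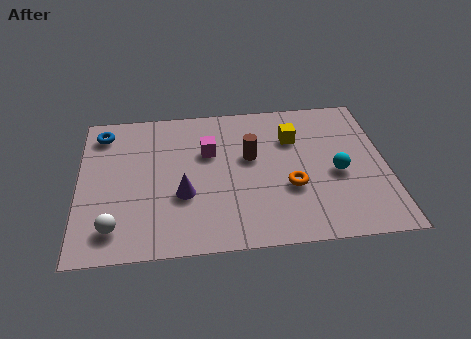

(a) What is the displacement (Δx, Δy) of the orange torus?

(-1.9, -2.2)

The orange torus started near (9.0, 4.8) and ended near (7.1, 2.6).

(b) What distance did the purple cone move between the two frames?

2.6

The purple cone moved from about (1.3, 4.0) to (3.5, 2.6), a distance of √(2.2² + 1.4²) ≈ 2.6.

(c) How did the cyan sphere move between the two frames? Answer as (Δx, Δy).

(0.1, 1.3)

The cyan sphere was at about (8.6, 1.8) and moved to about (8.7, 3.1).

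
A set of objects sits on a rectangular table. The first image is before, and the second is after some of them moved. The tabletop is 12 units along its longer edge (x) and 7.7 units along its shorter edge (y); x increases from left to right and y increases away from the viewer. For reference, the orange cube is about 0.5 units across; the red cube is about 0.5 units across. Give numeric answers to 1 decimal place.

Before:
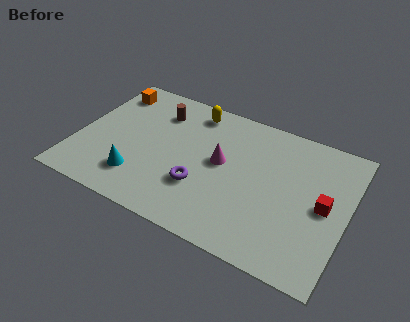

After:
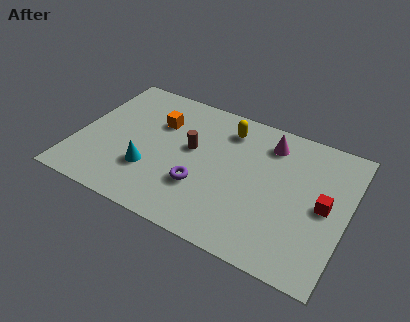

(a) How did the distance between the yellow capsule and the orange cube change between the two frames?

-0.7

They were about 3.8 units apart before and 3.1 after — 0.7 units closer together.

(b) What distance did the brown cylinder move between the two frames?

2.3

The brown cylinder moved from about (3.3, 5.9) to (5.0, 4.4), a distance of √(1.7² + 1.5²) ≈ 2.3.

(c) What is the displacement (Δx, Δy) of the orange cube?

(2.4, -1.0)

From the two frames, the orange cube sits at roughly (1.0, 6.3) before and (3.4, 5.3) after.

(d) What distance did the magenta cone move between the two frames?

2.8

The magenta cone moved from about (6.4, 4.2) to (8.3, 6.2), a distance of √(1.9² + 2.0²) ≈ 2.8.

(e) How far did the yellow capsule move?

1.6

The yellow capsule moved from about (4.8, 6.6) to (6.4, 6.2), a distance of √(1.6² + 0.4²) ≈ 1.6.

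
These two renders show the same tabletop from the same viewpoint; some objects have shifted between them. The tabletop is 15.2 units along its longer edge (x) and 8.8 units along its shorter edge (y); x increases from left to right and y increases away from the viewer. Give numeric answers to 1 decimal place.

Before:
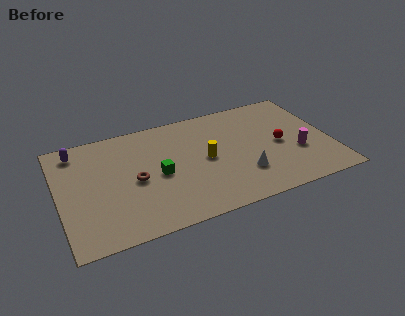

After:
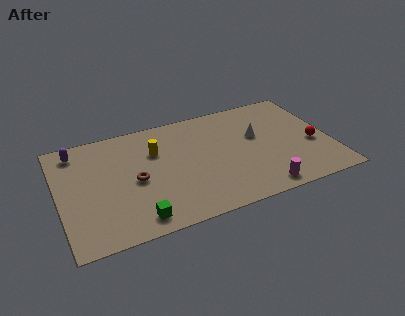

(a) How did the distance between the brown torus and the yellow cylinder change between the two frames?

-1.7

The distance was about 4.0 in the first image and 2.3 in the second, so they moved 1.7 units closer together.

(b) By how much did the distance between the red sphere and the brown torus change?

+1.8

The distance was about 8.2 in the first image and 10.0 in the second, so they moved 1.8 units further apart.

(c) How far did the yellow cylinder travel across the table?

3.1

From (8.2, 4.4) to (5.5, 6.0), the yellow cylinder covered √(2.7² + 1.6²) ≈ 3.1 units.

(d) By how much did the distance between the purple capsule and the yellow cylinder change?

-3.1

Before: roughly 7.7 units apart; after: 4.6. That's 3.1 units closer together.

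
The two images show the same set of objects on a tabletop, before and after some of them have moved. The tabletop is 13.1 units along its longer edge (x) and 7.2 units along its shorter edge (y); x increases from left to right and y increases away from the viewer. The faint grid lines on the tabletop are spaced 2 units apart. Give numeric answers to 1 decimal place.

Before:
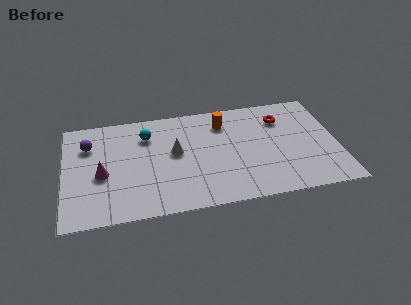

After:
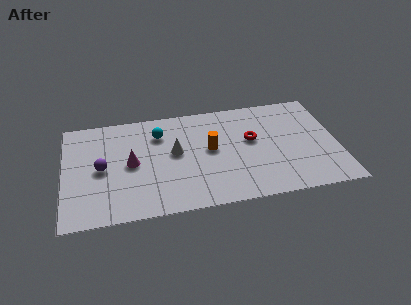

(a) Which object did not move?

the white cone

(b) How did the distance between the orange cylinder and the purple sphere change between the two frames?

-1.3

Before: roughly 6.5 units apart; after: 5.2. That's 1.3 units closer together.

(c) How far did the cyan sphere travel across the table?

0.6

The cyan sphere moved from about (4.0, 5.4) to (4.6, 5.4), a distance of √(0.6² + 0.0²) ≈ 0.6.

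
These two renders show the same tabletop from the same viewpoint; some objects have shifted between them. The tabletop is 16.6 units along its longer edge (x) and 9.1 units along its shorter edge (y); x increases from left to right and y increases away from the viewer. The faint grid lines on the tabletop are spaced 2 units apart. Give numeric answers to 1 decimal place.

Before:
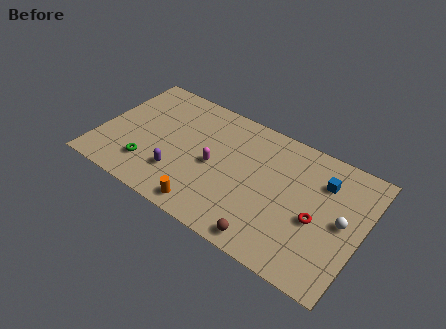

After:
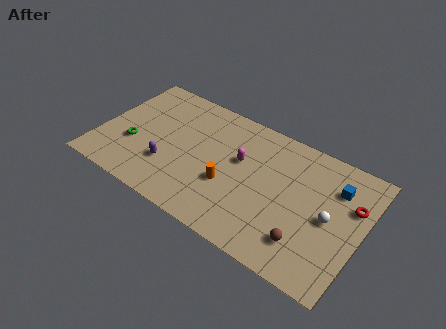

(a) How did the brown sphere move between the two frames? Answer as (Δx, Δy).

(2.2, 1.1)

From the two frames, the brown sphere sits at roughly (11.3, 1.0) before and (13.5, 2.1) after.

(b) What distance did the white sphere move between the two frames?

0.8

The white sphere moved from about (15.4, 4.6) to (14.6, 4.4), a distance of √(0.8² + 0.2²) ≈ 0.8.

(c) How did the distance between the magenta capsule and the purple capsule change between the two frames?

+2.3

They were about 2.7 units apart before and 5.0 after — 2.3 units further apart.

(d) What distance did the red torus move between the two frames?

2.8

The red torus was near (13.9, 3.9) before and (15.8, 6.0) after, so it travelled √(1.9² + 2.1²) ≈ 2.8 units.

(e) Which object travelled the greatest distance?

the red torus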